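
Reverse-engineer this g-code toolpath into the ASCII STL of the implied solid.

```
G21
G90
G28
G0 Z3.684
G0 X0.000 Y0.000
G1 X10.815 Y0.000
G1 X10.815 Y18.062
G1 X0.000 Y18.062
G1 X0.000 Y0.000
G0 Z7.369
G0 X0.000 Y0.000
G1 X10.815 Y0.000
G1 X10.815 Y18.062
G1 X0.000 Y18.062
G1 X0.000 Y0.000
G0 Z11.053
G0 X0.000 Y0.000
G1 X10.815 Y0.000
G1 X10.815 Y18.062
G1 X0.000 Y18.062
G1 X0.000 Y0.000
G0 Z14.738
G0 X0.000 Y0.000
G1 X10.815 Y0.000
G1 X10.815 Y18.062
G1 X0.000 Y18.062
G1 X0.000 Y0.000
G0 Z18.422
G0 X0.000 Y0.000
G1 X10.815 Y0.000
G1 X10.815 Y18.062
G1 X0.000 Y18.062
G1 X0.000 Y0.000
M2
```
solid part
  facet normal 0.0000 0.0000 -1.0000
    outer loop
      vertex 10.815 18.062 0.000
      vertex 10.815 0.000 0.000
      vertex 0.000 0.000 0.000
    endloop
  endfacet
  facet normal 0.0000 0.0000 -1.0000
    outer loop
      vertex 0.000 18.062 0.000
      vertex 10.815 18.062 0.000
      vertex 0.000 0.000 0.000
    endloop
  endfacet
  facet normal 0.0000 0.0000 1.0000
    outer loop
      vertex 0.000 0.000 18.422
      vertex 10.815 0.000 18.422
      vertex 10.815 18.062 18.422
    endloop
  endfacet
  facet normal 0.0000 0.0000 1.0000
    outer loop
      vertex 0.000 0.000 18.422
      vertex 10.815 18.062 18.422
      vertex 0.000 18.062 18.422
    endloop
  endfacet
  facet normal 0.0000 -1.0000 0.0000
    outer loop
      vertex 0.000 0.000 0.000
      vertex 10.815 0.000 0.000
      vertex 10.815 0.000 18.422
    endloop
  endfacet
  facet normal 0.0000 -1.0000 0.0000
    outer loop
      vertex 0.000 0.000 0.000
      vertex 10.815 0.000 18.422
      vertex 0.000 0.000 18.422
    endloop
  endfacet
  facet normal 0.0000 1.0000 0.0000
    outer loop
      vertex 10.815 18.062 18.422
      vertex 10.815 18.062 0.000
      vertex 0.000 18.062 0.000
    endloop
  endfacet
  facet normal 0.0000 1.0000 0.0000
    outer loop
      vertex 0.000 18.062 18.422
      vertex 10.815 18.062 18.422
      vertex 0.000 18.062 0.000
    endloop
  endfacet
  facet normal -1.0000 0.0000 0.0000
    outer loop
      vertex 0.000 18.062 18.422
      vertex 0.000 18.062 0.000
      vertex 0.000 0.000 0.000
    endloop
  endfacet
  facet normal -1.0000 0.0000 0.0000
    outer loop
      vertex 0.000 0.000 18.422
      vertex 0.000 18.062 18.422
      vertex 0.000 0.000 0.000
    endloop
  endfacet
  facet normal 1.0000 0.0000 0.0000
    outer loop
      vertex 10.815 0.000 0.000
      vertex 10.815 18.062 0.000
      vertex 10.815 18.062 18.422
    endloop
  endfacet
  facet normal 1.0000 0.0000 0.0000
    outer loop
      vertex 10.815 0.000 0.000
      vertex 10.815 18.062 18.422
      vertex 10.815 0.000 18.422
    endloop
  endfacet
endsolid part

The G0 Z moves step by Δz≈3.684 mm. Every layer's G1 loop is the same polygon, so the solid is a straight extrusion of it from z=0 to z≈18.4. Closing with flat bottom and top caps and triangulating gives 12 facets — a rectangular box, roughly 10.8 × 18.1 mm footprint and 18.4 mm tall.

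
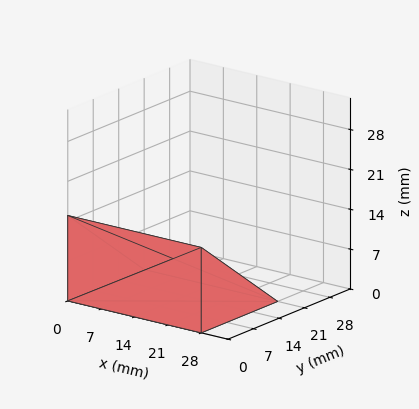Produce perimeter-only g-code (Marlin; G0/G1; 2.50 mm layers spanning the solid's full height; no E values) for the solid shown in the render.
Reading the render: the shape is a wedge (ramp): 28 × 21 mm base, rising to 15 mm along the y=0 edge and sloping linearly to z=0 at y=21 (dimensions read to the nearest mm from the axis ticks). For the g-code, the solid's height is divided into equal slices at the stated Δz and each level perimeter traced with G1 moves after a G0 lift.

; perimeter-only toolpath
G21 ; units = mm
G90 ; absolute positioning
G28 ; home
; layer 1
G0 Z2.50
G0 X0.00 Y0.00
G1 X28.00 Y0.00
G1 X28.00 Y17.50
G1 X0.00 Y17.50
G1 X0.00 Y0.00
; layer 2
G0 Z5.00
G0 X0.00 Y0.00
G1 X28.00 Y0.00
G1 X28.00 Y14.00
G1 X0.00 Y14.00
G1 X0.00 Y0.00
; layer 3
G0 Z7.50
G0 X0.00 Y0.00
G1 X28.00 Y0.00
G1 X28.00 Y10.50
G1 X0.00 Y10.50
G1 X0.00 Y0.00
; layer 4
G0 Z10.00
G0 X0.00 Y0.00
G1 X28.00 Y0.00
G1 X28.00 Y7.00
G1 X0.00 Y7.00
G1 X0.00 Y0.00
; layer 5
G0 Z12.50
G0 X0.00 Y0.00
G1 X28.00 Y0.00
G1 X28.00 Y3.50
G1 X0.00 Y3.50
G1 X0.00 Y0.00
M2 ; end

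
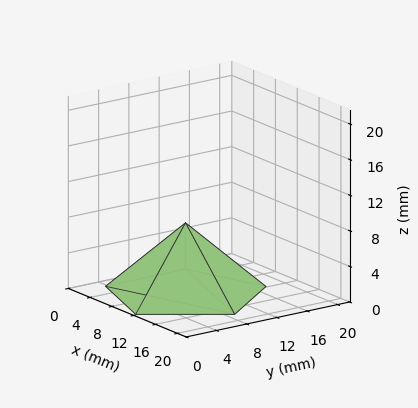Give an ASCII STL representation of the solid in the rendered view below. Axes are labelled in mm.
Reading the render: the shape is a regular 5-sided pyramid, base circumscribed radius ≈ 9 mm, apex at z ≈ 8 mm (dimensions read to the nearest mm from the axis ticks). For the STL, each face is triangulated and given an outward normal.

solid part
  facet normal 0.0000 0.0000 -1.0000
    outer loop
      vertex 1.7 14.3 0.0
      vertex 11.8 17.6 0.0
      vertex 18.0 9.0 0.0
    endloop
  endfacet
  facet normal 0.0000 0.0000 -1.0000
    outer loop
      vertex 1.7 3.7 0.0
      vertex 1.7 14.3 0.0
      vertex 18.0 9.0 0.0
    endloop
  endfacet
  facet normal 0.0000 0.0000 -1.0000
    outer loop
      vertex 11.8 0.4 0.0
      vertex 1.7 3.7 0.0
      vertex 18.0 9.0 0.0
    endloop
  endfacet
  facet normal 0.5992 0.4320 0.6741
    outer loop
      vertex 18.0 9.0 0.0
      vertex 11.8 17.6 0.0
      vertex 9.0 9.0 8.0
    endloop
  endfacet
  facet normal -0.2293 0.7019 0.6743
    outer loop
      vertex 11.8 17.6 0.0
      vertex 1.7 14.3 0.0
      vertex 9.0 9.0 8.0
    endloop
  endfacet
  facet normal -0.7387 0.0000 0.6741
    outer loop
      vertex 1.7 14.3 0.0
      vertex 1.7 3.7 0.0
      vertex 9.0 9.0 8.0
    endloop
  endfacet
  facet normal -0.2293 -0.7019 0.6743
    outer loop
      vertex 1.7 3.7 0.0
      vertex 11.8 0.4 0.0
      vertex 9.0 9.0 8.0
    endloop
  endfacet
  facet normal 0.5992 -0.4320 0.6741
    outer loop
      vertex 11.8 0.4 0.0
      vertex 18.0 9.0 0.0
      vertex 9.0 9.0 8.0
    endloop
  endfacet
endsolid part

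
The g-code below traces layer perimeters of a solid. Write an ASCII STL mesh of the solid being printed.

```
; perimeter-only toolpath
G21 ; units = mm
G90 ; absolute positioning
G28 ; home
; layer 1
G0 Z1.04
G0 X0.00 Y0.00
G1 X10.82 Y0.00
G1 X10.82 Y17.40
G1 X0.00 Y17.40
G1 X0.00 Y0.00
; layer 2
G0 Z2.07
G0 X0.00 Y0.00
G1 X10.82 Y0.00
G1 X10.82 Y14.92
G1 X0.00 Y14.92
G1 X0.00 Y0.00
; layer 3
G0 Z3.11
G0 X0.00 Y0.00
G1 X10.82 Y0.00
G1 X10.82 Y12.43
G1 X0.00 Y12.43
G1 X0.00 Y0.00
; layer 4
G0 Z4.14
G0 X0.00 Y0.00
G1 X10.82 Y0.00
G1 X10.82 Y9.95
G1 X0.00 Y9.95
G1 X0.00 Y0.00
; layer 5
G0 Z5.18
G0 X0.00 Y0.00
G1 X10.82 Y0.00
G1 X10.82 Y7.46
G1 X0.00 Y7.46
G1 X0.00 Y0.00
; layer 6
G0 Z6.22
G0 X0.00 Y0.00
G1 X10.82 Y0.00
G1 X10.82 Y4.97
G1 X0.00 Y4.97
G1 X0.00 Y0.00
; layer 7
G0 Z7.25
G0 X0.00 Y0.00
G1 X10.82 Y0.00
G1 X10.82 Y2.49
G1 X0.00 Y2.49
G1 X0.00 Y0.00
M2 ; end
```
solid part
  facet normal 0.0000 0.0000 -1.0000
    outer loop
      vertex 10.82 19.89 0.00
      vertex 10.82 0.00 0.00
      vertex 0.00 0.00 0.00
    endloop
  endfacet
  facet normal 0.0000 0.0000 -1.0000
    outer loop
      vertex 0.00 19.89 0.00
      vertex 10.82 19.89 0.00
      vertex 0.00 0.00 0.00
    endloop
  endfacet
  facet normal 0.0000 -1.0000 0.0000
    outer loop
      vertex 0.00 0.00 0.00
      vertex 10.82 0.00 0.00
      vertex 10.82 0.00 8.29
    endloop
  endfacet
  facet normal 0.0000 -1.0000 0.0000
    outer loop
      vertex 0.00 0.00 0.00
      vertex 10.82 0.00 8.29
      vertex 0.00 0.00 8.29
    endloop
  endfacet
  facet normal 0.0000 0.3847 0.9230
    outer loop
      vertex 0.00 0.00 8.29
      vertex 10.82 0.00 8.29
      vertex 10.82 19.89 0.00
    endloop
  endfacet
  facet normal 0.0000 0.3847 0.9230
    outer loop
      vertex 0.00 0.00 8.29
      vertex 10.82 19.89 0.00
      vertex 0.00 19.89 0.00
    endloop
  endfacet
  facet normal -1.0000 0.0000 0.0000
    outer loop
      vertex 0.00 0.00 8.29
      vertex 0.00 19.89 0.00
      vertex 0.00 0.00 0.00
    endloop
  endfacet
  facet normal 1.0000 0.0000 0.0000
    outer loop
      vertex 10.82 0.00 0.00
      vertex 10.82 19.89 0.00
      vertex 10.82 0.00 8.29
    endloop
  endfacet
endsolid part

The G0 Z moves step by Δz≈1.04 mm. The G1 loops shrink linearly with z, so the solid tapers from its base footprint up to z≈8.29. Closing with a flat bottom cap and the tapered top and triangulating gives 8 facets — a wedge (ramp): 10.8 × 19.9 mm base, rising to 8.29 mm along the y=0 edge and sloping linearly to z=0 at y=19.9.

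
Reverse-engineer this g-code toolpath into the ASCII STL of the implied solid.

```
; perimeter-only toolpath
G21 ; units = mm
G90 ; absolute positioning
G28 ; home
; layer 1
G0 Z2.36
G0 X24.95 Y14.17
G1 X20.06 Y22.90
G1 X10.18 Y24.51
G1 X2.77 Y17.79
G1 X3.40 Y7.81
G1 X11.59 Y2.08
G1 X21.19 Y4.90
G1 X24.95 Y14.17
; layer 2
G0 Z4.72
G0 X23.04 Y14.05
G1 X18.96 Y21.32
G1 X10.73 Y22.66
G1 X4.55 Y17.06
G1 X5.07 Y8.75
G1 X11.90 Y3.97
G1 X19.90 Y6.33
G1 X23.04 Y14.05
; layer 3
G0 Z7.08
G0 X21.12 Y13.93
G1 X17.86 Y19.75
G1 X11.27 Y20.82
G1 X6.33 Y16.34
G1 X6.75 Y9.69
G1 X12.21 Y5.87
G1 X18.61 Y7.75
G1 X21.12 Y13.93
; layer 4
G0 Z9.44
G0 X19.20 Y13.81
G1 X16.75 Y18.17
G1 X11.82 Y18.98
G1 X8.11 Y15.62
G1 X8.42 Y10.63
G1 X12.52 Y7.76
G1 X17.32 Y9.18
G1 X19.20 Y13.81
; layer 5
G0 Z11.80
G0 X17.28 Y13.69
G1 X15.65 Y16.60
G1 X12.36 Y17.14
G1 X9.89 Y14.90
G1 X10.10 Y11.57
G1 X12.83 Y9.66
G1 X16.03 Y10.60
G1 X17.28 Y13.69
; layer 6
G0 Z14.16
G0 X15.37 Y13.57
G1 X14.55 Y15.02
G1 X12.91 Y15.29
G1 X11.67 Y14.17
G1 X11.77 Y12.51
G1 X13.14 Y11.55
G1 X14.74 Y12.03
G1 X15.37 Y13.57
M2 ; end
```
solid part
  facet normal 0.0000 0.0000 -1.0000
    outer loop
      vertex 9.64 26.35 0.00
      vertex 21.16 24.47 0.00
      vertex 26.87 14.29 0.00
    endloop
  endfacet
  facet normal 0.0000 0.0000 -1.0000
    outer loop
      vertex 0.99 18.51 0.00
      vertex 9.64 26.35 0.00
      vertex 26.87 14.29 0.00
    endloop
  endfacet
  facet normal 0.0000 0.0000 -1.0000
    outer loop
      vertex 1.72 6.87 0.00
      vertex 0.99 18.51 0.00
      vertex 26.87 14.29 0.00
    endloop
  endfacet
  facet normal 0.0000 0.0000 -1.0000
    outer loop
      vertex 11.28 0.18 0.00
      vertex 1.72 6.87 0.00
      vertex 26.87 14.29 0.00
    endloop
  endfacet
  facet normal 0.0000 0.0000 -1.0000
    outer loop
      vertex 22.48 3.48 0.00
      vertex 11.28 0.18 0.00
      vertex 26.87 14.29 0.00
    endloop
  endfacet
  facet normal 0.7033 0.3945 0.5914
    outer loop
      vertex 26.87 14.29 0.00
      vertex 21.16 24.47 0.00
      vertex 13.45 13.45 16.52
    endloop
  endfacet
  facet normal 0.1299 0.7958 0.5915
    outer loop
      vertex 21.16 24.47 0.00
      vertex 9.64 26.35 0.00
      vertex 13.45 13.45 16.52
    endloop
  endfacet
  facet normal -0.5415 0.5975 0.5914
    outer loop
      vertex 9.64 26.35 0.00
      vertex 0.99 18.51 0.00
      vertex 13.45 13.45 16.52
    endloop
  endfacet
  facet normal -0.8047 -0.0505 0.5915
    outer loop
      vertex 0.99 18.51 0.00
      vertex 1.72 6.87 0.00
      vertex 13.45 13.45 16.52
    endloop
  endfacet
  facet normal -0.4623 -0.6607 0.5914
    outer loop
      vertex 1.72 6.87 0.00
      vertex 11.28 0.18 0.00
      vertex 13.45 13.45 16.52
    endloop
  endfacet
  facet normal 0.2279 -0.7735 0.5914
    outer loop
      vertex 11.28 0.18 0.00
      vertex 22.48 3.48 0.00
      vertex 13.45 13.45 16.52
    endloop
  endfacet
  facet normal 0.7471 -0.3034 0.5915
    outer loop
      vertex 22.48 3.48 0.00
      vertex 26.87 14.29 0.00
      vertex 13.45 13.45 16.52
    endloop
  endfacet
endsolid part

The G0 Z moves step by Δz≈2.36 mm. The G1 loops shrink linearly with z, so the solid tapers from its base footprint up to z≈16.5. Closing with a flat bottom cap and the tapered top and triangulating gives 12 facets — a regular 7-sided pyramid, base circumscribed radius ≈ 13.4 mm, apex at z ≈ 16.5 mm.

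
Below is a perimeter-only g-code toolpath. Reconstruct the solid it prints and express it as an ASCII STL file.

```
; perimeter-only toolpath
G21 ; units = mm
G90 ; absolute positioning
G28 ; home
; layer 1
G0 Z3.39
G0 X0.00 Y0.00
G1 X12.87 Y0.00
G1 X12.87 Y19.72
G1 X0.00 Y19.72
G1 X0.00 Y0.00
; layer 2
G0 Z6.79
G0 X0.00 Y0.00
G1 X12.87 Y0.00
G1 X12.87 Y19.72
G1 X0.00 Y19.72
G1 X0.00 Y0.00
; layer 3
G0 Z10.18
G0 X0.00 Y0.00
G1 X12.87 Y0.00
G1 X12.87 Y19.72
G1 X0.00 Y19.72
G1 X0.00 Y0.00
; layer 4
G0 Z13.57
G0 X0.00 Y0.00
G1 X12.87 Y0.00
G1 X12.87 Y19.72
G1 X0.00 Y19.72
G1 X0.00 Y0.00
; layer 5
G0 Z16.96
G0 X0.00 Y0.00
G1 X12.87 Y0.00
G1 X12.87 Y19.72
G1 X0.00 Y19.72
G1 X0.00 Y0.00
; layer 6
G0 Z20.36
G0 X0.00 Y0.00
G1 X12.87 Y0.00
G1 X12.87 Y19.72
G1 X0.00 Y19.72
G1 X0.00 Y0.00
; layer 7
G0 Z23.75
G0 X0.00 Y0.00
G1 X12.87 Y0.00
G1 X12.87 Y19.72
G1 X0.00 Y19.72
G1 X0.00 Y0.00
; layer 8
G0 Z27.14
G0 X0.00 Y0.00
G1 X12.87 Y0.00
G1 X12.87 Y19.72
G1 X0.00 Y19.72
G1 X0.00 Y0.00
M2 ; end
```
solid part
  facet normal 0.0000 0.0000 -1.0000
    outer loop
      vertex 12.87 19.72 0.00
      vertex 12.87 0.00 0.00
      vertex 0.00 0.00 0.00
    endloop
  endfacet
  facet normal 0.0000 0.0000 -1.0000
    outer loop
      vertex 0.00 19.72 0.00
      vertex 12.87 19.72 0.00
      vertex 0.00 0.00 0.00
    endloop
  endfacet
  facet normal 0.0000 0.0000 1.0000
    outer loop
      vertex 0.00 0.00 27.14
      vertex 12.87 0.00 27.14
      vertex 12.87 19.72 27.14
    endloop
  endfacet
  facet normal 0.0000 0.0000 1.0000
    outer loop
      vertex 0.00 0.00 27.14
      vertex 12.87 19.72 27.14
      vertex 0.00 19.72 27.14
    endloop
  endfacet
  facet normal 0.0000 -1.0000 0.0000
    outer loop
      vertex 0.00 0.00 0.00
      vertex 12.87 0.00 0.00
      vertex 12.87 0.00 27.14
    endloop
  endfacet
  facet normal 0.0000 -1.0000 0.0000
    outer loop
      vertex 0.00 0.00 0.00
      vertex 12.87 0.00 27.14
      vertex 0.00 0.00 27.14
    endloop
  endfacet
  facet normal 0.0000 1.0000 0.0000
    outer loop
      vertex 12.87 19.72 27.14
      vertex 12.87 19.72 0.00
      vertex 0.00 19.72 0.00
    endloop
  endfacet
  facet normal 0.0000 1.0000 0.0000
    outer loop
      vertex 0.00 19.72 27.14
      vertex 12.87 19.72 27.14
      vertex 0.00 19.72 0.00
    endloop
  endfacet
  facet normal -1.0000 0.0000 0.0000
    outer loop
      vertex 0.00 19.72 27.14
      vertex 0.00 19.72 0.00
      vertex 0.00 0.00 0.00
    endloop
  endfacet
  facet normal -1.0000 0.0000 0.0000
    outer loop
      vertex 0.00 0.00 27.14
      vertex 0.00 19.72 27.14
      vertex 0.00 0.00 0.00
    endloop
  endfacet
  facet normal 1.0000 0.0000 0.0000
    outer loop
      vertex 12.87 0.00 0.00
      vertex 12.87 19.72 0.00
      vertex 12.87 19.72 27.14
    endloop
  endfacet
  facet normal 1.0000 0.0000 0.0000
    outer loop
      vertex 12.87 0.00 0.00
      vertex 12.87 19.72 27.14
      vertex 12.87 0.00 27.14
    endloop
  endfacet
endsolid part

The G0 Z moves step by Δz≈3.39 mm. Every layer's G1 loop is the same polygon, so the solid is a straight extrusion of it from z=0 to z≈27.1. Closing with flat bottom and top caps and triangulating gives 12 facets — a rectangular box, roughly 12.9 × 19.7 mm footprint and 27.1 mm tall.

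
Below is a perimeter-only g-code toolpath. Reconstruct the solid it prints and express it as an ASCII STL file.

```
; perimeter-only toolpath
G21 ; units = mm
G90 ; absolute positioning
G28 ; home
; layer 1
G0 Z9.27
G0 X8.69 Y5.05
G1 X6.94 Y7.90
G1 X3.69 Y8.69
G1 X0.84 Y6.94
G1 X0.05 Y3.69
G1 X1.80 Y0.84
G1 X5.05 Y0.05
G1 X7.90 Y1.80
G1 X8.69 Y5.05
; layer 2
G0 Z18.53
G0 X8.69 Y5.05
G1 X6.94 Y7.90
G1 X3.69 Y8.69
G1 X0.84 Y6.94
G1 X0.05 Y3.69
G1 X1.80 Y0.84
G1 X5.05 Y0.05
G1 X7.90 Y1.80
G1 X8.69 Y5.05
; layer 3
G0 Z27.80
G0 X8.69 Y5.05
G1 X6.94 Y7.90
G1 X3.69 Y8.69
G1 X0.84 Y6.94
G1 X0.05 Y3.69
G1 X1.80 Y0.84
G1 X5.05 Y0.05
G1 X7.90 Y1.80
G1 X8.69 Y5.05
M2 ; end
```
solid part
  facet normal 0.0000 0.0000 -1.0000
    outer loop
      vertex 3.69 8.69 0.00
      vertex 6.94 7.90 0.00
      vertex 8.69 5.05 0.00
    endloop
  endfacet
  facet normal 0.0000 0.0000 -1.0000
    outer loop
      vertex 0.84 6.94 0.00
      vertex 3.69 8.69 0.00
      vertex 8.69 5.05 0.00
    endloop
  endfacet
  facet normal 0.0000 0.0000 -1.0000
    outer loop
      vertex 0.05 3.69 0.00
      vertex 0.84 6.94 0.00
      vertex 8.69 5.05 0.00
    endloop
  endfacet
  facet normal 0.0000 0.0000 -1.0000
    outer loop
      vertex 1.80 0.84 0.00
      vertex 0.05 3.69 0.00
      vertex 8.69 5.05 0.00
    endloop
  endfacet
  facet normal 0.0000 0.0000 -1.0000
    outer loop
      vertex 5.05 0.05 0.00
      vertex 1.80 0.84 0.00
      vertex 8.69 5.05 0.00
    endloop
  endfacet
  facet normal 0.0000 0.0000 -1.0000
    outer loop
      vertex 7.90 1.80 0.00
      vertex 5.05 0.05 0.00
      vertex 8.69 5.05 0.00
    endloop
  endfacet
  facet normal 0.0000 0.0000 1.0000
    outer loop
      vertex 8.69 5.05 27.80
      vertex 6.94 7.90 27.80
      vertex 3.69 8.69 27.80
    endloop
  endfacet
  facet normal 0.0000 0.0000 1.0000
    outer loop
      vertex 8.69 5.05 27.80
      vertex 3.69 8.69 27.80
      vertex 0.84 6.94 27.80
    endloop
  endfacet
  facet normal 0.0000 0.0000 1.0000
    outer loop
      vertex 8.69 5.05 27.80
      vertex 0.84 6.94 27.80
      vertex 0.05 3.69 27.80
    endloop
  endfacet
  facet normal 0.0000 0.0000 1.0000
    outer loop
      vertex 8.69 5.05 27.80
      vertex 0.05 3.69 27.80
      vertex 1.80 0.84 27.80
    endloop
  endfacet
  facet normal 0.0000 0.0000 1.0000
    outer loop
      vertex 8.69 5.05 27.80
      vertex 1.80 0.84 27.80
      vertex 5.05 0.05 27.80
    endloop
  endfacet
  facet normal 0.0000 0.0000 1.0000
    outer loop
      vertex 8.69 5.05 27.80
      vertex 5.05 0.05 27.80
      vertex 7.90 1.80 27.80
    endloop
  endfacet
  facet normal 0.8522 0.5233 0.0000
    outer loop
      vertex 8.69 5.05 0.00
      vertex 6.94 7.90 0.00
      vertex 6.94 7.90 27.80
    endloop
  endfacet
  facet normal 0.8522 0.5233 0.0000
    outer loop
      vertex 8.69 5.05 0.00
      vertex 6.94 7.90 27.80
      vertex 8.69 5.05 27.80
    endloop
  endfacet
  facet normal 0.2362 0.9717 0.0000
    outer loop
      vertex 6.94 7.90 0.00
      vertex 3.69 8.69 0.00
      vertex 3.69 8.69 27.80
    endloop
  endfacet
  facet normal 0.2362 0.9717 0.0000
    outer loop
      vertex 6.94 7.90 0.00
      vertex 3.69 8.69 27.80
      vertex 6.94 7.90 27.80
    endloop
  endfacet
  facet normal -0.5233 0.8522 0.0000
    outer loop
      vertex 3.69 8.69 0.00
      vertex 0.84 6.94 0.00
      vertex 0.84 6.94 27.80
    endloop
  endfacet
  facet normal -0.5233 0.8522 0.0000
    outer loop
      vertex 3.69 8.69 0.00
      vertex 0.84 6.94 27.80
      vertex 3.69 8.69 27.80
    endloop
  endfacet
  facet normal -0.9717 0.2362 0.0000
    outer loop
      vertex 0.84 6.94 0.00
      vertex 0.05 3.69 0.00
      vertex 0.05 3.69 27.80
    endloop
  endfacet
  facet normal -0.9717 0.2362 0.0000
    outer loop
      vertex 0.84 6.94 0.00
      vertex 0.05 3.69 27.80
      vertex 0.84 6.94 27.80
    endloop
  endfacet
  facet normal -0.8522 -0.5233 0.0000
    outer loop
      vertex 0.05 3.69 0.00
      vertex 1.80 0.84 0.00
      vertex 1.80 0.84 27.80
    endloop
  endfacet
  facet normal -0.8522 -0.5233 0.0000
    outer loop
      vertex 0.05 3.69 0.00
      vertex 1.80 0.84 27.80
      vertex 0.05 3.69 27.80
    endloop
  endfacet
  facet normal -0.2362 -0.9717 0.0000
    outer loop
      vertex 1.80 0.84 0.00
      vertex 5.05 0.05 0.00
      vertex 5.05 0.05 27.80
    endloop
  endfacet
  facet normal -0.2362 -0.9717 0.0000
    outer loop
      vertex 1.80 0.84 0.00
      vertex 5.05 0.05 27.80
      vertex 1.80 0.84 27.80
    endloop
  endfacet
  facet normal 0.5233 -0.8522 0.0000
    outer loop
      vertex 5.05 0.05 0.00
      vertex 7.90 1.80 0.00
      vertex 7.90 1.80 27.80
    endloop
  endfacet
  facet normal 0.5233 -0.8522 0.0000
    outer loop
      vertex 5.05 0.05 0.00
      vertex 7.90 1.80 27.80
      vertex 5.05 0.05 27.80
    endloop
  endfacet
  facet normal 0.9717 -0.2362 0.0000
    outer loop
      vertex 7.90 1.80 0.00
      vertex 8.69 5.05 0.00
      vertex 8.69 5.05 27.80
    endloop
  endfacet
  facet normal 0.9717 -0.2362 0.0000
    outer loop
      vertex 7.90 1.80 0.00
      vertex 8.69 5.05 27.80
      vertex 7.90 1.80 27.80
    endloop
  endfacet
endsolid part

The G0 Z moves step by Δz≈9.27 mm. Every layer's G1 loop is the same polygon, so the solid is a straight extrusion of it from z=0 to z≈27.8. Closing with flat bottom and top caps and triangulating gives 28 facets — a regular 8-sided prism (a cylinder approximated with 8 flat sides), circumscribed radius ≈ 4.37 mm, height ≈ 27.8 mm.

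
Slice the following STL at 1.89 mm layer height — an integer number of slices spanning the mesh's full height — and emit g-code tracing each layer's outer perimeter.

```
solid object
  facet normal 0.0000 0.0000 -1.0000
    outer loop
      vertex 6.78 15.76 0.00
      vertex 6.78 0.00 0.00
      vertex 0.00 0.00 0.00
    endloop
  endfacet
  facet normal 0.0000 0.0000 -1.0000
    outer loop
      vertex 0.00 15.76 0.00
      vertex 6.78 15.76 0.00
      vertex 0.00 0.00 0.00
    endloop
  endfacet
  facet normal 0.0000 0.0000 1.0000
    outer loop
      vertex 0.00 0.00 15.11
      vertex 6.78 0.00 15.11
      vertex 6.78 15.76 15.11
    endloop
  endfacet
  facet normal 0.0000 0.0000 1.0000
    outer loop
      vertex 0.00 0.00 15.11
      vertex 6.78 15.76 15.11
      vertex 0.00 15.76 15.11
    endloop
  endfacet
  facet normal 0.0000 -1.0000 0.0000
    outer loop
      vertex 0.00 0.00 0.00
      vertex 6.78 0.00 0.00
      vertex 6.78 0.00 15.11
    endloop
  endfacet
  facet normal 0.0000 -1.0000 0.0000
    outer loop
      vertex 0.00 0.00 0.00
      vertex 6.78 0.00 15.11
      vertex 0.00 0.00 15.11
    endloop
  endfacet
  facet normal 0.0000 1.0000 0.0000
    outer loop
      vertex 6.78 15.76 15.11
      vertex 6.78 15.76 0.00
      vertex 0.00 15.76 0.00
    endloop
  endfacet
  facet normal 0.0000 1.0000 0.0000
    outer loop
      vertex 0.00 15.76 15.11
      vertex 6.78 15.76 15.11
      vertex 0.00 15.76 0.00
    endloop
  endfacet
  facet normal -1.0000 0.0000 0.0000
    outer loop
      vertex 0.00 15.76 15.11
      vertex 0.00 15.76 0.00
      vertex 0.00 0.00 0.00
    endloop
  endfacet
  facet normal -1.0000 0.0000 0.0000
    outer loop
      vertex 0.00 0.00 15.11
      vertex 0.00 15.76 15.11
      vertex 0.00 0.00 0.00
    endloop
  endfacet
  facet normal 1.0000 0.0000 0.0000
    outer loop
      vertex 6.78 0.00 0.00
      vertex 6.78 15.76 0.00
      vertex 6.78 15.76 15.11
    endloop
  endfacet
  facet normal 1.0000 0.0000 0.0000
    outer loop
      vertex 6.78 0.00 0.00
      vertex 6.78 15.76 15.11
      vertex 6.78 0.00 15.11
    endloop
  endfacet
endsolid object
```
; perimeter-only toolpath
G21 ; units = mm
G90 ; absolute positioning
G28 ; home
; layer 1
G0 Z1.89
G0 X0.00 Y0.00
G1 X6.78 Y0.00
G1 X6.78 Y15.76
G1 X0.00 Y15.76
G1 X0.00 Y0.00
; layer 2
G0 Z3.78
G0 X0.00 Y0.00
G1 X6.78 Y0.00
G1 X6.78 Y15.76
G1 X0.00 Y15.76
G1 X0.00 Y0.00
; layer 3
G0 Z5.67
G0 X0.00 Y0.00
G1 X6.78 Y0.00
G1 X6.78 Y15.76
G1 X0.00 Y15.76
G1 X0.00 Y0.00
; layer 4
G0 Z7.55
G0 X0.00 Y0.00
G1 X6.78 Y0.00
G1 X6.78 Y15.76
G1 X0.00 Y15.76
G1 X0.00 Y0.00
; layer 5
G0 Z9.44
G0 X0.00 Y0.00
G1 X6.78 Y0.00
G1 X6.78 Y15.76
G1 X0.00 Y15.76
G1 X0.00 Y0.00
; layer 6
G0 Z11.33
G0 X0.00 Y0.00
G1 X6.78 Y0.00
G1 X6.78 Y15.76
G1 X0.00 Y15.76
G1 X0.00 Y0.00
; layer 7
G0 Z13.22
G0 X0.00 Y0.00
G1 X6.78 Y0.00
G1 X6.78 Y15.76
G1 X0.00 Y15.76
G1 X0.00 Y0.00
; layer 8
G0 Z15.11
G0 X0.00 Y0.00
G1 X6.78 Y0.00
G1 X6.78 Y15.76
G1 X0.00 Y15.76
G1 X0.00 Y0.00
M2 ; end

The solid is a rectangular box, roughly 6.78 × 15.8 mm footprint and 15.1 mm tall. Slicing at Δz = 1.89 mm — 8 equal slices spanning the solid's height, so layer i sits at z = i·h/8 — gives 8 non-empty perimeters. Each is a 4-segment closed polygon; G0 lifts to the layer z and rapids to the start vertex, then G1 traces the edges.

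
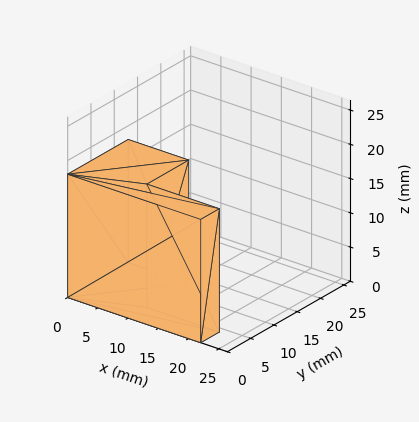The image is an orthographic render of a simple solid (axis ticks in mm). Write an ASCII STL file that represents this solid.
Reading the render: the shape is an L-shaped prism: outer 22 × 13 mm, arm thicknesses ≈ 4 mm (horizontal) and 10 mm (vertical), extruded 18 mm in z (dimensions read to the nearest mm from the axis ticks). For the STL, each face is triangulated and given an outward normal.

solid part
  facet normal 0.0000 0.0000 -1.0000
    outer loop
      vertex 22.00 4.00 0.00
      vertex 22.00 0.00 0.00
      vertex 0.00 0.00 0.00
    endloop
  endfacet
  facet normal 0.0000 0.0000 -1.0000
    outer loop
      vertex 10.00 4.00 0.00
      vertex 22.00 4.00 0.00
      vertex 0.00 0.00 0.00
    endloop
  endfacet
  facet normal 0.0000 0.0000 -1.0000
    outer loop
      vertex 10.00 13.00 0.00
      vertex 10.00 4.00 0.00
      vertex 0.00 0.00 0.00
    endloop
  endfacet
  facet normal 0.0000 0.0000 -1.0000
    outer loop
      vertex 0.00 13.00 0.00
      vertex 10.00 13.00 0.00
      vertex 0.00 0.00 0.00
    endloop
  endfacet
  facet normal 0.0000 0.0000 1.0000
    outer loop
      vertex 0.00 0.00 18.00
      vertex 22.00 0.00 18.00
      vertex 22.00 4.00 18.00
    endloop
  endfacet
  facet normal 0.0000 0.0000 1.0000
    outer loop
      vertex 0.00 0.00 18.00
      vertex 22.00 4.00 18.00
      vertex 10.00 4.00 18.00
    endloop
  endfacet
  facet normal 0.0000 0.0000 1.0000
    outer loop
      vertex 0.00 0.00 18.00
      vertex 10.00 4.00 18.00
      vertex 10.00 13.00 18.00
    endloop
  endfacet
  facet normal 0.0000 0.0000 1.0000
    outer loop
      vertex 0.00 0.00 18.00
      vertex 10.00 13.00 18.00
      vertex 0.00 13.00 18.00
    endloop
  endfacet
  facet normal 0.0000 -1.0000 0.0000
    outer loop
      vertex 0.00 0.00 0.00
      vertex 22.00 0.00 0.00
      vertex 22.00 0.00 18.00
    endloop
  endfacet
  facet normal 0.0000 -1.0000 0.0000
    outer loop
      vertex 0.00 0.00 0.00
      vertex 22.00 0.00 18.00
      vertex 0.00 0.00 18.00
    endloop
  endfacet
  facet normal 1.0000 0.0000 0.0000
    outer loop
      vertex 22.00 0.00 0.00
      vertex 22.00 4.00 0.00
      vertex 22.00 4.00 18.00
    endloop
  endfacet
  facet normal 1.0000 0.0000 0.0000
    outer loop
      vertex 22.00 0.00 0.00
      vertex 22.00 4.00 18.00
      vertex 22.00 0.00 18.00
    endloop
  endfacet
  facet normal 0.0000 1.0000 0.0000
    outer loop
      vertex 22.00 4.00 0.00
      vertex 10.00 4.00 0.00
      vertex 10.00 4.00 18.00
    endloop
  endfacet
  facet normal 0.0000 1.0000 0.0000
    outer loop
      vertex 22.00 4.00 0.00
      vertex 10.00 4.00 18.00
      vertex 22.00 4.00 18.00
    endloop
  endfacet
  facet normal 1.0000 0.0000 0.0000
    outer loop
      vertex 10.00 4.00 0.00
      vertex 10.00 13.00 0.00
      vertex 10.00 13.00 18.00
    endloop
  endfacet
  facet normal 1.0000 0.0000 0.0000
    outer loop
      vertex 10.00 4.00 0.00
      vertex 10.00 13.00 18.00
      vertex 10.00 4.00 18.00
    endloop
  endfacet
  facet normal 0.0000 1.0000 0.0000
    outer loop
      vertex 10.00 13.00 0.00
      vertex 0.00 13.00 0.00
      vertex 0.00 13.00 18.00
    endloop
  endfacet
  facet normal 0.0000 1.0000 0.0000
    outer loop
      vertex 10.00 13.00 0.00
      vertex 0.00 13.00 18.00
      vertex 10.00 13.00 18.00
    endloop
  endfacet
  facet normal -1.0000 0.0000 0.0000
    outer loop
      vertex 0.00 13.00 0.00
      vertex 0.00 0.00 0.00
      vertex 0.00 0.00 18.00
    endloop
  endfacet
  facet normal -1.0000 0.0000 0.0000
    outer loop
      vertex 0.00 13.00 0.00
      vertex 0.00 0.00 18.00
      vertex 0.00 13.00 18.00
    endloop
  endfacet
endsolid part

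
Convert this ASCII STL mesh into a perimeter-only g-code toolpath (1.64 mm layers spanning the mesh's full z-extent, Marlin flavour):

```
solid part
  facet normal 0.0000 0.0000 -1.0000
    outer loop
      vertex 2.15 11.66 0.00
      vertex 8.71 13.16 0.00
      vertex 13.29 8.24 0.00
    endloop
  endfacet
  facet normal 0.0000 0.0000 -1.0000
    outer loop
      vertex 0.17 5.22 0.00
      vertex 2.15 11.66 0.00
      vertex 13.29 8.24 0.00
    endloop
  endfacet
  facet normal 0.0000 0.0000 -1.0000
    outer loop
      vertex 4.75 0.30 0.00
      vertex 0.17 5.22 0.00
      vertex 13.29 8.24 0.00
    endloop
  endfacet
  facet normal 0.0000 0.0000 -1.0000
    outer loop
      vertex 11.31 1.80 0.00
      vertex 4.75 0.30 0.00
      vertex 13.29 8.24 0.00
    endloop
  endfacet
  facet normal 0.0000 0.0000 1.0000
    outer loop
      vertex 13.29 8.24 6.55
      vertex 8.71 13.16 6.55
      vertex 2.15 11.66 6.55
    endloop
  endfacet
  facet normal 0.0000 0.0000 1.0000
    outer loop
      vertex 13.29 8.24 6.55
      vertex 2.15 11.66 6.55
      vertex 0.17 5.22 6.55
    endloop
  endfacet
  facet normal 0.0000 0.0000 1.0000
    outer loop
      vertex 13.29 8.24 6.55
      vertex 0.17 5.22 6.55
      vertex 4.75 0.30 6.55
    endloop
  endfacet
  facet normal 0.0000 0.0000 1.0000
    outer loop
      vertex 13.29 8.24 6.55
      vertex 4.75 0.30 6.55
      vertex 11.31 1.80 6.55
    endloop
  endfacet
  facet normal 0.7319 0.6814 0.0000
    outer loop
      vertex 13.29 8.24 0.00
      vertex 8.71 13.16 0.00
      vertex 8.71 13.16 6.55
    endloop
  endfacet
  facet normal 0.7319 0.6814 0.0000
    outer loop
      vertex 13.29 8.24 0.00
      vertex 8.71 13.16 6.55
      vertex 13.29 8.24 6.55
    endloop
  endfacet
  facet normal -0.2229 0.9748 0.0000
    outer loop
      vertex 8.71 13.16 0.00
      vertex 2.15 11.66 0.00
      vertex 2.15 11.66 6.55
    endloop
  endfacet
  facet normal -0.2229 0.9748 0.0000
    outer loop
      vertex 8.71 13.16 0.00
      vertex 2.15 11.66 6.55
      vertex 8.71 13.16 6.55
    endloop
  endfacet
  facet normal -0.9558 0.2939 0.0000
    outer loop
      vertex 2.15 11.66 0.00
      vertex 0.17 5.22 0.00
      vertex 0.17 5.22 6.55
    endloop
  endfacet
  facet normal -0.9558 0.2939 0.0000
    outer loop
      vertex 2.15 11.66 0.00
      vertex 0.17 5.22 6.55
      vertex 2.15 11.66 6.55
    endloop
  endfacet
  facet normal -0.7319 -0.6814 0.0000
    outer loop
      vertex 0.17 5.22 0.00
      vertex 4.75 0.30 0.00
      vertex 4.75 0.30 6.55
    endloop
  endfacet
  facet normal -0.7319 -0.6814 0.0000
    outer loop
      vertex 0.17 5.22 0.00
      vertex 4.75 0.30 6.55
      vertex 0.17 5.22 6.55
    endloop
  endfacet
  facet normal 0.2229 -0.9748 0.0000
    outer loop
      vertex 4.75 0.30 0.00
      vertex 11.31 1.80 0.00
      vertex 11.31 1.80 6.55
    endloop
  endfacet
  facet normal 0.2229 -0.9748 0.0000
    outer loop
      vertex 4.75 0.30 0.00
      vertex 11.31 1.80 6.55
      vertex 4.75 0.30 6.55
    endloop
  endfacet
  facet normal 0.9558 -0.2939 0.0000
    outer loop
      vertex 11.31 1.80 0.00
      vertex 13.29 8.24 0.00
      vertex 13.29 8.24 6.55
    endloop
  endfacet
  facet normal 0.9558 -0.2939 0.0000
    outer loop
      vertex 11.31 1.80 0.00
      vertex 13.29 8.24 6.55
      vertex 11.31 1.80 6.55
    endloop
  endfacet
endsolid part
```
; perimeter-only toolpath
G21 ; units = mm
G90 ; absolute positioning
G28 ; home
; layer 1
G0 Z1.64
G0 X13.29 Y8.24
G1 X8.71 Y13.16
G1 X2.15 Y11.66
G1 X0.17 Y5.22
G1 X4.75 Y0.30
G1 X11.31 Y1.80
G1 X13.29 Y8.24
; layer 2
G0 Z3.27
G0 X13.29 Y8.24
G1 X8.71 Y13.16
G1 X2.15 Y11.66
G1 X0.17 Y5.22
G1 X4.75 Y0.30
G1 X11.31 Y1.80
G1 X13.29 Y8.24
; layer 3
G0 Z4.91
G0 X13.29 Y8.24
G1 X8.71 Y13.16
G1 X2.15 Y11.66
G1 X0.17 Y5.22
G1 X4.75 Y0.30
G1 X11.31 Y1.80
G1 X13.29 Y8.24
; layer 4
G0 Z6.55
G0 X13.29 Y8.24
G1 X8.71 Y13.16
G1 X2.15 Y11.66
G1 X0.17 Y5.22
G1 X4.75 Y0.30
G1 X11.31 Y1.80
G1 X13.29 Y8.24
M2 ; end

The solid is a regular 6-sided prism (a cylinder approximated with 6 flat sides), circumscribed radius ≈ 6.73 mm, height ≈ 6.55 mm. Slicing at Δz = 1.64 mm — 4 equal slices spanning the solid's height, so layer i sits at z = i·h/4 — gives 4 non-empty perimeters. Each is a 6-segment closed polygon; G0 lifts to the layer z and rapids to the start vertex, then G1 traces the edges.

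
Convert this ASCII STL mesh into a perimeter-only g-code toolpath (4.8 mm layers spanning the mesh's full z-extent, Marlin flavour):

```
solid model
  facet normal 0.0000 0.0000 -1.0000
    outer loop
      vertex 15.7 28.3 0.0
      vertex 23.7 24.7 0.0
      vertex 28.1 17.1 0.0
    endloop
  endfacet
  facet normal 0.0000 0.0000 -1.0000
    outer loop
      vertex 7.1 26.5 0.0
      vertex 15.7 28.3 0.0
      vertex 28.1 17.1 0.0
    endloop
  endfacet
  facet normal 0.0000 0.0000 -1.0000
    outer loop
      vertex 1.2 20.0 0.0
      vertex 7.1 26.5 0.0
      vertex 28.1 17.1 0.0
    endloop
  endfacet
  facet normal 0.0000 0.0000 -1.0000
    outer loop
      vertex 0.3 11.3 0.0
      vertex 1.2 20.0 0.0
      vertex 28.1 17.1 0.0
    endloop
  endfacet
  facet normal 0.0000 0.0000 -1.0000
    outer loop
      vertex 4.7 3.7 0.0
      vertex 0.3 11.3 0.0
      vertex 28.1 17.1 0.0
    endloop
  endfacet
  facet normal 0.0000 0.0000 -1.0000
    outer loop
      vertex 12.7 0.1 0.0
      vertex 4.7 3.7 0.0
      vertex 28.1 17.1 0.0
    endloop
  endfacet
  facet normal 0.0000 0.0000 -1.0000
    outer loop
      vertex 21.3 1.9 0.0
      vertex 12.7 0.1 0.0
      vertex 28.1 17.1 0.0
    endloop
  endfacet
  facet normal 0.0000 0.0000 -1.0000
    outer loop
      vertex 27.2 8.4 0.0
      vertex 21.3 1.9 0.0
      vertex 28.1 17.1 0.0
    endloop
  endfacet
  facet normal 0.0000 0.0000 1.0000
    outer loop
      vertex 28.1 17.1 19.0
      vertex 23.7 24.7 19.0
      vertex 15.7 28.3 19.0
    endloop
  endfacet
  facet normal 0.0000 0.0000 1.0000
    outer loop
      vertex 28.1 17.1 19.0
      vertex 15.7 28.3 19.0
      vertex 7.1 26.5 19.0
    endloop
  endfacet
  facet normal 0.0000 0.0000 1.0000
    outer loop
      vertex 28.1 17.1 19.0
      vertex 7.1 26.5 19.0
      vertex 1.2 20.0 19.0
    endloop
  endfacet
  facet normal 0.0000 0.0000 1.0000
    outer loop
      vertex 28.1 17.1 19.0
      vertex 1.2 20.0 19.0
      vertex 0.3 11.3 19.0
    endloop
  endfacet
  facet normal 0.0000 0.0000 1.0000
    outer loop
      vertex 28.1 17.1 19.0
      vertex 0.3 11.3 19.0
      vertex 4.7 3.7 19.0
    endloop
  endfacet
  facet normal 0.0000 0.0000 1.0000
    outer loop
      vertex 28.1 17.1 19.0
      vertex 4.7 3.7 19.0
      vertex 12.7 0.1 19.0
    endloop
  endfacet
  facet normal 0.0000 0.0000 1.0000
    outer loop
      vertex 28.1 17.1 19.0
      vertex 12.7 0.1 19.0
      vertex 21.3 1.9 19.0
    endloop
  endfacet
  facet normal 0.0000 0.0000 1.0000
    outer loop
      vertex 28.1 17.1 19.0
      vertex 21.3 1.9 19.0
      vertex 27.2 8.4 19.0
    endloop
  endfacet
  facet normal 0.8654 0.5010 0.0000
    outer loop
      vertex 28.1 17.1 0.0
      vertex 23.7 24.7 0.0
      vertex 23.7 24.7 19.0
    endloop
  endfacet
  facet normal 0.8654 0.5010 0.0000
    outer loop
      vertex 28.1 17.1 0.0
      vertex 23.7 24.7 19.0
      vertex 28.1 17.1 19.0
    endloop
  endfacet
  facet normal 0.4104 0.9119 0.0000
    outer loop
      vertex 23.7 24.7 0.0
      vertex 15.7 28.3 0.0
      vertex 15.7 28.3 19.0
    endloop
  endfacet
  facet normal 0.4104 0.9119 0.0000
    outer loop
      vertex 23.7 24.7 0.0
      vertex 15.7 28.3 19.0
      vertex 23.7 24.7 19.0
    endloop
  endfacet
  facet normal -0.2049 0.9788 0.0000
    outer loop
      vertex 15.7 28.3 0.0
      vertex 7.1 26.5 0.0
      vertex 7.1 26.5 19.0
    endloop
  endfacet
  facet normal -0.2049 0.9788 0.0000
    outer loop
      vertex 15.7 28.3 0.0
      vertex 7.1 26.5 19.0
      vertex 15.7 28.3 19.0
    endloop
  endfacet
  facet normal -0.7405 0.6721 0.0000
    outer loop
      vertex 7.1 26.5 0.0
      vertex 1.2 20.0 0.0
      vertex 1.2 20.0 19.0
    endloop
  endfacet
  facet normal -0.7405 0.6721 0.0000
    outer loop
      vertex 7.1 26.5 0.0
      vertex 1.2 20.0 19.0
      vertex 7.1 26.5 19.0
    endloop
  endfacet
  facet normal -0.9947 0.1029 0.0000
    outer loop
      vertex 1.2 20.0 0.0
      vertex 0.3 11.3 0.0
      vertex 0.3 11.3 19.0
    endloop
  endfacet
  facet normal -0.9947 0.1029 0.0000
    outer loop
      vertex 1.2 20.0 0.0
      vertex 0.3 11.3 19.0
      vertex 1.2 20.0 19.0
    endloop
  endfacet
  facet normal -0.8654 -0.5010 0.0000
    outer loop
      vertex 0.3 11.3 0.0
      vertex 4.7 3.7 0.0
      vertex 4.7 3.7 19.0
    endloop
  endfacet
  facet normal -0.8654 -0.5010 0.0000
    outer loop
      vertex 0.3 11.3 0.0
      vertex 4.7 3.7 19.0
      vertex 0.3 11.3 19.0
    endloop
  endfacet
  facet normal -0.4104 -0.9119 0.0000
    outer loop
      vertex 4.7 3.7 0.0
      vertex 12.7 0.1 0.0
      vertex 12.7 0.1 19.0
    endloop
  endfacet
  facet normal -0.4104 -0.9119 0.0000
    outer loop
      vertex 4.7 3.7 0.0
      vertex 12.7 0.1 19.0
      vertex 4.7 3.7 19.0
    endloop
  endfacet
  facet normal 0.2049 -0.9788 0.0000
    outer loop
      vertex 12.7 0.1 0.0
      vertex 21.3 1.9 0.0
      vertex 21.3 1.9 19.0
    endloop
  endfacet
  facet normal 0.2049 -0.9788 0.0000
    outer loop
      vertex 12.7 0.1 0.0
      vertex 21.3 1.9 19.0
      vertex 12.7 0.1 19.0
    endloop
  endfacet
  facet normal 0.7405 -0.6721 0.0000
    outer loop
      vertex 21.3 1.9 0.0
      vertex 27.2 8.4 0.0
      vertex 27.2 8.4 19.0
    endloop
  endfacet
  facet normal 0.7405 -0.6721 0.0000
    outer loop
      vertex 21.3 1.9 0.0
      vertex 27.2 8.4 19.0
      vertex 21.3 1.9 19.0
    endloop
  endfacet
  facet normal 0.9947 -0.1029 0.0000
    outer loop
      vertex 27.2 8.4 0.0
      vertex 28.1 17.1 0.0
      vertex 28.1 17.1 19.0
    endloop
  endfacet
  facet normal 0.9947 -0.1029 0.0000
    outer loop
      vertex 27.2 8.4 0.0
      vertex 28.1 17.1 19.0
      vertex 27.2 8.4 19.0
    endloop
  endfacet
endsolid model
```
; perimeter-only toolpath
G21 ; units = mm
G90 ; absolute positioning
G28 ; home
; layer 1
G0 Z4.8
G0 X28.1 Y17.1
G1 X23.7 Y24.7
G1 X15.7 Y28.3
G1 X7.1 Y26.5
G1 X1.2 Y20.0
G1 X0.3 Y11.3
G1 X4.7 Y3.7
G1 X12.7 Y0.1
G1 X21.3 Y1.9
G1 X27.2 Y8.4
G1 X28.1 Y17.1
; layer 2
G0 Z9.5
G0 X28.1 Y17.1
G1 X23.7 Y24.7
G1 X15.7 Y28.3
G1 X7.1 Y26.5
G1 X1.2 Y20.0
G1 X0.3 Y11.3
G1 X4.7 Y3.7
G1 X12.7 Y0.1
G1 X21.3 Y1.9
G1 X27.2 Y8.4
G1 X28.1 Y17.1
; layer 3
G0 Z14.2
G0 X28.1 Y17.1
G1 X23.7 Y24.7
G1 X15.7 Y28.3
G1 X7.1 Y26.5
G1 X1.2 Y20.0
G1 X0.3 Y11.3
G1 X4.7 Y3.7
G1 X12.7 Y0.1
G1 X21.3 Y1.9
G1 X27.2 Y8.4
G1 X28.1 Y17.1
; layer 4
G0 Z19.0
G0 X28.1 Y17.1
G1 X23.7 Y24.7
G1 X15.7 Y28.3
G1 X7.1 Y26.5
G1 X1.2 Y20.0
G1 X0.3 Y11.3
G1 X4.7 Y3.7
G1 X12.7 Y0.1
G1 X21.3 Y1.9
G1 X27.2 Y8.4
G1 X28.1 Y17.1
M2 ; end

The solid is a regular 10-sided prism (a cylinder approximated with 10 flat sides), circumscribed radius ≈ 14.2 mm, height ≈ 19 mm. Slicing at Δz = 4.8 mm — 4 equal slices spanning the solid's height, so layer i sits at z = i·h/4 — gives 4 non-empty perimeters. Each is a 10-segment closed polygon; G0 lifts to the layer z and rapids to the start vertex, then G1 traces the edges.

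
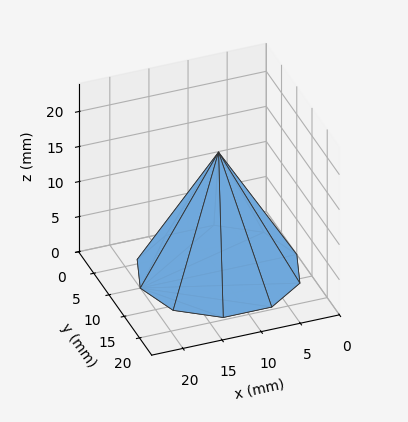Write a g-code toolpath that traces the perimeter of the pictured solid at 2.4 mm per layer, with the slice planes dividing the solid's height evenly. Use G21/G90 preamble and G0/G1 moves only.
Reading the render: the shape is a regular 10-sided pyramid, base circumscribed radius ≈ 10 mm, apex at z ≈ 17 mm (dimensions read to the nearest mm from the axis ticks). For the g-code, the solid's height is divided into equal slices at the stated Δz and each level perimeter traced with G1 moves after a G0 lift.

; perimeter-only toolpath
G21 ; units = mm
G90 ; absolute positioning
G28 ; home
; layer 1
G0 Z2.4
G0 X18.6 Y10.0
G1 X16.9 Y15.1
G1 X12.7 Y18.1
G1 X7.3 Y18.1
G1 X3.1 Y15.1
G1 X1.4 Y10.0
G1 X3.1 Y4.9
G1 X7.3 Y1.9
G1 X12.7 Y1.9
G1 X16.9 Y4.9
G1 X18.6 Y10.0
; layer 2
G0 Z4.9
G0 X17.1 Y10.0
G1 X15.8 Y14.2
G1 X12.2 Y16.8
G1 X7.8 Y16.8
G1 X4.2 Y14.2
G1 X2.9 Y10.0
G1 X4.2 Y5.8
G1 X7.8 Y3.2
G1 X12.2 Y3.2
G1 X15.8 Y5.8
G1 X17.1 Y10.0
; layer 3
G0 Z7.3
G0 X15.7 Y10.0
G1 X14.6 Y13.4
G1 X11.8 Y15.4
G1 X8.2 Y15.4
G1 X5.4 Y13.4
G1 X4.3 Y10.0
G1 X5.4 Y6.6
G1 X8.2 Y4.6
G1 X11.8 Y4.6
G1 X14.6 Y6.6
G1 X15.7 Y10.0
; layer 4
G0 Z9.7
G0 X14.3 Y10.0
G1 X13.5 Y12.5
G1 X11.3 Y14.1
G1 X8.7 Y14.1
G1 X6.5 Y12.5
G1 X5.7 Y10.0
G1 X6.5 Y7.5
G1 X8.7 Y5.9
G1 X11.3 Y5.9
G1 X13.5 Y7.5
G1 X14.3 Y10.0
; layer 5
G0 Z12.1
G0 X12.9 Y10.0
G1 X12.3 Y11.7
G1 X10.9 Y12.7
G1 X9.1 Y12.7
G1 X7.7 Y11.7
G1 X7.1 Y10.0
G1 X7.7 Y8.3
G1 X9.1 Y7.3
G1 X10.9 Y7.3
G1 X12.3 Y8.3
G1 X12.9 Y10.0
; layer 6
G0 Z14.6
G0 X11.4 Y10.0
G1 X11.2 Y10.8
G1 X10.4 Y11.4
G1 X9.6 Y11.4
G1 X8.8 Y10.8
G1 X8.6 Y10.0
G1 X8.8 Y9.2
G1 X9.6 Y8.6
G1 X10.4 Y8.6
G1 X11.2 Y9.2
G1 X11.4 Y10.0
M2 ; end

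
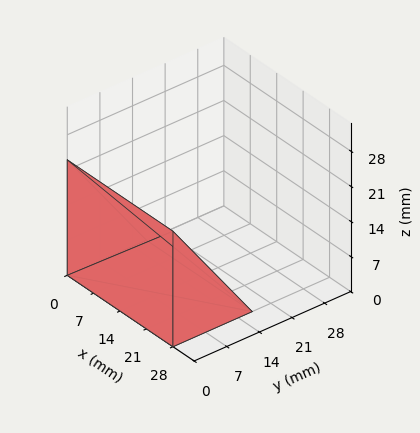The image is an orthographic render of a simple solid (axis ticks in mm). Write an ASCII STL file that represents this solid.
Reading the render: the shape is a wedge (ramp): 28 × 17 mm base, rising to 23 mm along the y=0 edge and sloping linearly to z=0 at y=17 (dimensions read to the nearest mm from the axis ticks). For the STL, each face is triangulated and given an outward normal.

solid part
  facet normal 0.0000 0.0000 -1.0000
    outer loop
      vertex 28.00 17.00 0.00
      vertex 28.00 0.00 0.00
      vertex 0.00 0.00 0.00
    endloop
  endfacet
  facet normal 0.0000 0.0000 -1.0000
    outer loop
      vertex 0.00 17.00 0.00
      vertex 28.00 17.00 0.00
      vertex 0.00 0.00 0.00
    endloop
  endfacet
  facet normal 0.0000 -1.0000 0.0000
    outer loop
      vertex 0.00 0.00 0.00
      vertex 28.00 0.00 0.00
      vertex 28.00 0.00 23.00
    endloop
  endfacet
  facet normal 0.0000 -1.0000 0.0000
    outer loop
      vertex 0.00 0.00 0.00
      vertex 28.00 0.00 23.00
      vertex 0.00 0.00 23.00
    endloop
  endfacet
  facet normal 0.0000 0.8042 0.5944
    outer loop
      vertex 0.00 0.00 23.00
      vertex 28.00 0.00 23.00
      vertex 28.00 17.00 0.00
    endloop
  endfacet
  facet normal 0.0000 0.8042 0.5944
    outer loop
      vertex 0.00 0.00 23.00
      vertex 28.00 17.00 0.00
      vertex 0.00 17.00 0.00
    endloop
  endfacet
  facet normal -1.0000 0.0000 0.0000
    outer loop
      vertex 0.00 0.00 23.00
      vertex 0.00 17.00 0.00
      vertex 0.00 0.00 0.00
    endloop
  endfacet
  facet normal 1.0000 0.0000 0.0000
    outer loop
      vertex 28.00 0.00 0.00
      vertex 28.00 17.00 0.00
      vertex 28.00 0.00 23.00
    endloop
  endfacet
endsolid part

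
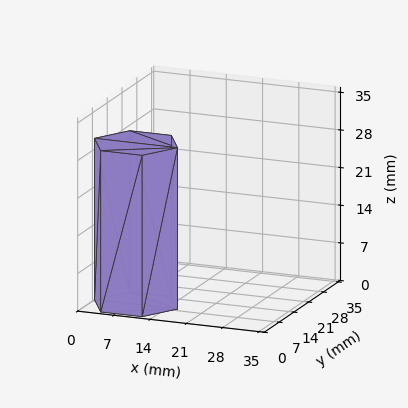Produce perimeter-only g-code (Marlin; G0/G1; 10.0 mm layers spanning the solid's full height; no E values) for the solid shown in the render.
Reading the render: the shape is a regular 6-sided prism (a cylinder approximated with 6 flat sides), circumscribed radius ≈ 8 mm, height ≈ 30 mm (dimensions read to the nearest mm from the axis ticks). For the g-code, the solid's height is divided into equal slices at the stated Δz and each level perimeter traced with G1 moves after a G0 lift.

; perimeter-only toolpath
G21 ; units = mm
G90 ; absolute positioning
G28 ; home
; layer 1
G0 Z10.0
G0 X16.0 Y8.0
G1 X12.0 Y14.9
G1 X4.0 Y14.9
G1 X0.0 Y8.0
G1 X4.0 Y1.1
G1 X12.0 Y1.1
G1 X16.0 Y8.0
; layer 2
G0 Z20.0
G0 X16.0 Y8.0
G1 X12.0 Y14.9
G1 X4.0 Y14.9
G1 X0.0 Y8.0
G1 X4.0 Y1.1
G1 X12.0 Y1.1
G1 X16.0 Y8.0
; layer 3
G0 Z30.0
G0 X16.0 Y8.0
G1 X12.0 Y14.9
G1 X4.0 Y14.9
G1 X0.0 Y8.0
G1 X4.0 Y1.1
G1 X12.0 Y1.1
G1 X16.0 Y8.0
M2 ; end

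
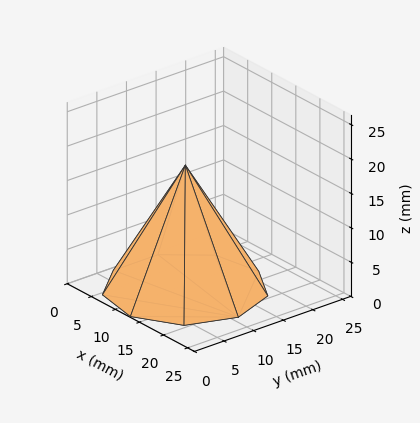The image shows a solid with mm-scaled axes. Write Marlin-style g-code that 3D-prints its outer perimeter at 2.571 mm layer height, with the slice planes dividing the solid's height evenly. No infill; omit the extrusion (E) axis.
Reading the render: the shape is a regular 9-sided pyramid, base circumscribed radius ≈ 11 mm, apex at z ≈ 18 mm (dimensions read to the nearest mm from the axis ticks). For the g-code, the solid's height is divided into equal slices at the stated Δz and each level perimeter traced with G1 moves after a G0 lift.

; perimeter-only toolpath
G21 ; units = mm
G90 ; absolute positioning
G28 ; home
; layer 1
G0 Z2.571
G0 X20.429 Y11.000
G1 X18.222 Y17.061
G1 X12.637 Y20.285
G1 X6.286 Y19.165
G1 X2.140 Y14.225
G1 X2.140 Y7.775
G1 X6.286 Y2.835
G1 X12.637 Y1.715
G1 X18.222 Y4.939
G1 X20.429 Y11.000
; layer 2
G0 Z5.143
G0 X18.857 Y11.000
G1 X17.019 Y16.051
G1 X12.364 Y18.738
G1 X7.071 Y17.804
G1 X3.616 Y13.687
G1 X3.616 Y8.313
G1 X7.071 Y4.196
G1 X12.364 Y3.262
G1 X17.019 Y5.949
G1 X18.857 Y11.000
; layer 3
G0 Z7.714
G0 X17.286 Y11.000
G1 X15.815 Y15.041
G1 X12.091 Y17.190
G1 X7.857 Y16.443
G1 X5.093 Y13.150
G1 X5.093 Y8.850
G1 X7.857 Y5.557
G1 X12.091 Y4.810
G1 X15.815 Y6.959
G1 X17.286 Y11.000
; layer 4
G0 Z10.286
G0 X15.714 Y11.000
G1 X14.611 Y14.030
G1 X11.819 Y15.643
G1 X8.643 Y15.083
G1 X6.570 Y12.612
G1 X6.570 Y9.388
G1 X8.643 Y6.917
G1 X11.819 Y6.357
G1 X14.611 Y7.970
G1 X15.714 Y11.000
; layer 5
G0 Z12.857
G0 X14.143 Y11.000
G1 X13.407 Y13.020
G1 X11.546 Y14.095
G1 X9.429 Y13.722
G1 X8.047 Y12.075
G1 X8.047 Y9.925
G1 X9.429 Y8.278
G1 X11.546 Y7.905
G1 X13.407 Y8.980
G1 X14.143 Y11.000
; layer 6
G0 Z15.429
G0 X12.571 Y11.000
G1 X12.204 Y12.010
G1 X11.273 Y12.548
G1 X10.214 Y12.361
G1 X9.523 Y11.537
G1 X9.523 Y10.463
G1 X10.214 Y9.639
G1 X11.273 Y9.452
G1 X12.204 Y9.990
G1 X12.571 Y11.000
M2 ; end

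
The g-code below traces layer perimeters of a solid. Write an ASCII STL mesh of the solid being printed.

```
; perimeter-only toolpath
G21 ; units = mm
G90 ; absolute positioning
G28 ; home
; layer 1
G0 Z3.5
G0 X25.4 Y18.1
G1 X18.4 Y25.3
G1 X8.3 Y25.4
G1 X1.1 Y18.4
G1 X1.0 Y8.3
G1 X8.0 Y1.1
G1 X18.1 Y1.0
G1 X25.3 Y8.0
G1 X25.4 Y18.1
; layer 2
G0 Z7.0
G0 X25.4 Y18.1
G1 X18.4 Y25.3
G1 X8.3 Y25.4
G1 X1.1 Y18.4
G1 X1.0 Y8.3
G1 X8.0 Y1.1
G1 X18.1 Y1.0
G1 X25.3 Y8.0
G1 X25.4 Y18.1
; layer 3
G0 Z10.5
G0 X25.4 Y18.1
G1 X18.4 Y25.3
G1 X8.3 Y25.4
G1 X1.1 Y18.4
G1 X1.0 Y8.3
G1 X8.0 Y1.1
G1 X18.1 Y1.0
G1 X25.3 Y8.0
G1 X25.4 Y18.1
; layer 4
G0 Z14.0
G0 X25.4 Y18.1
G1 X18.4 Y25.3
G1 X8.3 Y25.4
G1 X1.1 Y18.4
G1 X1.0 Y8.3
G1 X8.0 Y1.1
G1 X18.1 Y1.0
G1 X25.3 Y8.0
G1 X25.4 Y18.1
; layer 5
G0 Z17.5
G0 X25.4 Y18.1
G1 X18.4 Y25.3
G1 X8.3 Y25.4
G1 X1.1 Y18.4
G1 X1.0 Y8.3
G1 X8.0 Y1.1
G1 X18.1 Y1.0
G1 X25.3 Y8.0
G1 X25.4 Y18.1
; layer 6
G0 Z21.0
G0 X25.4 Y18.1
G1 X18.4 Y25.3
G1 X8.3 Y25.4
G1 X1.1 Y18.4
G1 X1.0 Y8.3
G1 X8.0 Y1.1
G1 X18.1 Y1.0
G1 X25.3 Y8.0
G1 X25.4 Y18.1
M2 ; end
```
solid part
  facet normal 0.0000 0.0000 -1.0000
    outer loop
      vertex 8.3 25.4 0.0
      vertex 18.4 25.3 0.0
      vertex 25.4 18.1 0.0
    endloop
  endfacet
  facet normal 0.0000 0.0000 -1.0000
    outer loop
      vertex 1.1 18.4 0.0
      vertex 8.3 25.4 0.0
      vertex 25.4 18.1 0.0
    endloop
  endfacet
  facet normal 0.0000 0.0000 -1.0000
    outer loop
      vertex 1.0 8.3 0.0
      vertex 1.1 18.4 0.0
      vertex 25.4 18.1 0.0
    endloop
  endfacet
  facet normal 0.0000 0.0000 -1.0000
    outer loop
      vertex 8.0 1.1 0.0
      vertex 1.0 8.3 0.0
      vertex 25.4 18.1 0.0
    endloop
  endfacet
  facet normal 0.0000 0.0000 -1.0000
    outer loop
      vertex 18.1 1.0 0.0
      vertex 8.0 1.1 0.0
      vertex 25.4 18.1 0.0
    endloop
  endfacet
  facet normal 0.0000 0.0000 -1.0000
    outer loop
      vertex 25.3 8.0 0.0
      vertex 18.1 1.0 0.0
      vertex 25.4 18.1 0.0
    endloop
  endfacet
  facet normal 0.0000 0.0000 1.0000
    outer loop
      vertex 25.4 18.1 21.0
      vertex 18.4 25.3 21.0
      vertex 8.3 25.4 21.0
    endloop
  endfacet
  facet normal 0.0000 0.0000 1.0000
    outer loop
      vertex 25.4 18.1 21.0
      vertex 8.3 25.4 21.0
      vertex 1.1 18.4 21.0
    endloop
  endfacet
  facet normal 0.0000 0.0000 1.0000
    outer loop
      vertex 25.4 18.1 21.0
      vertex 1.1 18.4 21.0
      vertex 1.0 8.3 21.0
    endloop
  endfacet
  facet normal 0.0000 0.0000 1.0000
    outer loop
      vertex 25.4 18.1 21.0
      vertex 1.0 8.3 21.0
      vertex 8.0 1.1 21.0
    endloop
  endfacet
  facet normal 0.0000 0.0000 1.0000
    outer loop
      vertex 25.4 18.1 21.0
      vertex 8.0 1.1 21.0
      vertex 18.1 1.0 21.0
    endloop
  endfacet
  facet normal 0.0000 0.0000 1.0000
    outer loop
      vertex 25.4 18.1 21.0
      vertex 18.1 1.0 21.0
      vertex 25.3 8.0 21.0
    endloop
  endfacet
  facet normal 0.7170 0.6971 0.0000
    outer loop
      vertex 25.4 18.1 0.0
      vertex 18.4 25.3 0.0
      vertex 18.4 25.3 21.0
    endloop
  endfacet
  facet normal 0.7170 0.6971 0.0000
    outer loop
      vertex 25.4 18.1 0.0
      vertex 18.4 25.3 21.0
      vertex 25.4 18.1 21.0
    endloop
  endfacet
  facet normal 0.0099 1.0000 0.0000
    outer loop
      vertex 18.4 25.3 0.0
      vertex 8.3 25.4 0.0
      vertex 8.3 25.4 21.0
    endloop
  endfacet
  facet normal 0.0099 1.0000 0.0000
    outer loop
      vertex 18.4 25.3 0.0
      vertex 8.3 25.4 21.0
      vertex 18.4 25.3 21.0
    endloop
  endfacet
  facet normal -0.6971 0.7170 0.0000
    outer loop
      vertex 8.3 25.4 0.0
      vertex 1.1 18.4 0.0
      vertex 1.1 18.4 21.0
    endloop
  endfacet
  facet normal -0.6971 0.7170 0.0000
    outer loop
      vertex 8.3 25.4 0.0
      vertex 1.1 18.4 21.0
      vertex 8.3 25.4 21.0
    endloop
  endfacet
  facet normal -1.0000 0.0099 0.0000
    outer loop
      vertex 1.1 18.4 0.0
      vertex 1.0 8.3 0.0
      vertex 1.0 8.3 21.0
    endloop
  endfacet
  facet normal -1.0000 0.0099 0.0000
    outer loop
      vertex 1.1 18.4 0.0
      vertex 1.0 8.3 21.0
      vertex 1.1 18.4 21.0
    endloop
  endfacet
  facet normal -0.7170 -0.6971 0.0000
    outer loop
      vertex 1.0 8.3 0.0
      vertex 8.0 1.1 0.0
      vertex 8.0 1.1 21.0
    endloop
  endfacet
  facet normal -0.7170 -0.6971 0.0000
    outer loop
      vertex 1.0 8.3 0.0
      vertex 8.0 1.1 21.0
      vertex 1.0 8.3 21.0
    endloop
  endfacet
  facet normal -0.0099 -1.0000 0.0000
    outer loop
      vertex 8.0 1.1 0.0
      vertex 18.1 1.0 0.0
      vertex 18.1 1.0 21.0
    endloop
  endfacet
  facet normal -0.0099 -1.0000 0.0000
    outer loop
      vertex 8.0 1.1 0.0
      vertex 18.1 1.0 21.0
      vertex 8.0 1.1 21.0
    endloop
  endfacet
  facet normal 0.6971 -0.7170 0.0000
    outer loop
      vertex 18.1 1.0 0.0
      vertex 25.3 8.0 0.0
      vertex 25.3 8.0 21.0
    endloop
  endfacet
  facet normal 0.6971 -0.7170 0.0000
    outer loop
      vertex 18.1 1.0 0.0
      vertex 25.3 8.0 21.0
      vertex 18.1 1.0 21.0
    endloop
  endfacet
  facet normal 1.0000 -0.0099 0.0000
    outer loop
      vertex 25.3 8.0 0.0
      vertex 25.4 18.1 0.0
      vertex 25.4 18.1 21.0
    endloop
  endfacet
  facet normal 1.0000 -0.0099 0.0000
    outer loop
      vertex 25.3 8.0 0.0
      vertex 25.4 18.1 21.0
      vertex 25.3 8.0 21.0
    endloop
  endfacet
endsolid part

The G0 Z moves step by Δz≈3.5 mm. Every layer's G1 loop is the same polygon, so the solid is a straight extrusion of it from z=0 to z≈21. Closing with flat bottom and top caps and triangulating gives 28 facets — a regular 8-sided prism (a cylinder approximated with 8 flat sides), circumscribed radius ≈ 13.2 mm, height ≈ 21 mm.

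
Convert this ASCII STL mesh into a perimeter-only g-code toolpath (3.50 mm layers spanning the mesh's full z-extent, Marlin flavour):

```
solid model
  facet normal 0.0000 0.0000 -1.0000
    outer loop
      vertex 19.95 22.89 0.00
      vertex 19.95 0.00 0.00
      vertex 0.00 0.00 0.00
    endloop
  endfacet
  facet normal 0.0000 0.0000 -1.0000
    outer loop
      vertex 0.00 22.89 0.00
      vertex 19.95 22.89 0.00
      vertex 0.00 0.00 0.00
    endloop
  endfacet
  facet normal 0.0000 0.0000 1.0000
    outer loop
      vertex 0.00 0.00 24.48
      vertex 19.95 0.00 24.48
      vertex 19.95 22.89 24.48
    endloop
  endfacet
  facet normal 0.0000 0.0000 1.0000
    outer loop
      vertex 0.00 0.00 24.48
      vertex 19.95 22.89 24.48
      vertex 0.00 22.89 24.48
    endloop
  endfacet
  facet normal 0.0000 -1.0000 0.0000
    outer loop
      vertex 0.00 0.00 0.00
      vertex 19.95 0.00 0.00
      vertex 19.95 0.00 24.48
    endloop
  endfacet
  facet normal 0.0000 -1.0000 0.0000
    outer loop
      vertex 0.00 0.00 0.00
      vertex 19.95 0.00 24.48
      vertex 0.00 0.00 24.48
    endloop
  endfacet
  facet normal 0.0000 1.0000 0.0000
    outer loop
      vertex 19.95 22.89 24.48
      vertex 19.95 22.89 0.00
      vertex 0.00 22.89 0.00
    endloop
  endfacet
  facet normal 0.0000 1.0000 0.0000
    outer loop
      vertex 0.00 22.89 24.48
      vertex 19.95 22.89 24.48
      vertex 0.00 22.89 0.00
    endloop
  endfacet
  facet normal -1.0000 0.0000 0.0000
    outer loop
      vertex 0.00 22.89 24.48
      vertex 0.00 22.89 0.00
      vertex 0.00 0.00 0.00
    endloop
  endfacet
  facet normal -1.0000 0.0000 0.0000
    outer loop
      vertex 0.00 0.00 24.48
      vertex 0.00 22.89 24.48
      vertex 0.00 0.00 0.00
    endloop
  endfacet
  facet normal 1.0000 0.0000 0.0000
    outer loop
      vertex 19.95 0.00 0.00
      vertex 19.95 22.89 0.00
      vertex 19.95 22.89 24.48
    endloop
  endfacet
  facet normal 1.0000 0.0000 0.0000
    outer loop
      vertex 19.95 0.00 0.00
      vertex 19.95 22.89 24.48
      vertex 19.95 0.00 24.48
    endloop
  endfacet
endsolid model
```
; perimeter-only toolpath
G21 ; units = mm
G90 ; absolute positioning
G28 ; home
; layer 1
G0 Z3.50
G0 X0.00 Y0.00
G1 X19.95 Y0.00
G1 X19.95 Y22.89
G1 X0.00 Y22.89
G1 X0.00 Y0.00
; layer 2
G0 Z6.99
G0 X0.00 Y0.00
G1 X19.95 Y0.00
G1 X19.95 Y22.89
G1 X0.00 Y22.89
G1 X0.00 Y0.00
; layer 3
G0 Z10.49
G0 X0.00 Y0.00
G1 X19.95 Y0.00
G1 X19.95 Y22.89
G1 X0.00 Y22.89
G1 X0.00 Y0.00
; layer 4
G0 Z13.99
G0 X0.00 Y0.00
G1 X19.95 Y0.00
G1 X19.95 Y22.89
G1 X0.00 Y22.89
G1 X0.00 Y0.00
; layer 5
G0 Z17.49
G0 X0.00 Y0.00
G1 X19.95 Y0.00
G1 X19.95 Y22.89
G1 X0.00 Y22.89
G1 X0.00 Y0.00
; layer 6
G0 Z20.98
G0 X0.00 Y0.00
G1 X19.95 Y0.00
G1 X19.95 Y22.89
G1 X0.00 Y22.89
G1 X0.00 Y0.00
; layer 7
G0 Z24.48
G0 X0.00 Y0.00
G1 X19.95 Y0.00
G1 X19.95 Y22.89
G1 X0.00 Y22.89
G1 X0.00 Y0.00
M2 ; end

The solid is a rectangular box, roughly 19.9 × 22.9 mm footprint and 24.5 mm tall. Slicing at Δz = 3.50 mm — 7 equal slices spanning the solid's height, so layer i sits at z = i·h/7 — gives 7 non-empty perimeters. Each is a 4-segment closed polygon; G0 lifts to the layer z and rapids to the start vertex, then G1 traces the edges.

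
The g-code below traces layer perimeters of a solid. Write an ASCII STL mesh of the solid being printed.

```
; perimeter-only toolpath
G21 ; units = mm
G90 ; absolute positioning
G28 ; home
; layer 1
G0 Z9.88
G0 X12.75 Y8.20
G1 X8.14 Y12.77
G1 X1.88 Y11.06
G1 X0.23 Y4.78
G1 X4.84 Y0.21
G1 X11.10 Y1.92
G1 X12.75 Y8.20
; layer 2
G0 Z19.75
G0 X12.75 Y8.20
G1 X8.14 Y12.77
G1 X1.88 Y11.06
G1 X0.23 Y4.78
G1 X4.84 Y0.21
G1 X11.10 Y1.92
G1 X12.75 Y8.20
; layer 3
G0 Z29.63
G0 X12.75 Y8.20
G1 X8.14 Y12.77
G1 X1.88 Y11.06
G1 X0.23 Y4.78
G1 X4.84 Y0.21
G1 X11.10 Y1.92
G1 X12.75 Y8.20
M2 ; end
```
solid part
  facet normal 0.0000 0.0000 -1.0000
    outer loop
      vertex 1.88 11.06 0.00
      vertex 8.14 12.77 0.00
      vertex 12.75 8.20 0.00
    endloop
  endfacet
  facet normal 0.0000 0.0000 -1.0000
    outer loop
      vertex 0.23 4.78 0.00
      vertex 1.88 11.06 0.00
      vertex 12.75 8.20 0.00
    endloop
  endfacet
  facet normal 0.0000 0.0000 -1.0000
    outer loop
      vertex 4.84 0.21 0.00
      vertex 0.23 4.78 0.00
      vertex 12.75 8.20 0.00
    endloop
  endfacet
  facet normal 0.0000 0.0000 -1.0000
    outer loop
      vertex 11.10 1.92 0.00
      vertex 4.84 0.21 0.00
      vertex 12.75 8.20 0.00
    endloop
  endfacet
  facet normal 0.0000 0.0000 1.0000
    outer loop
      vertex 12.75 8.20 29.63
      vertex 8.14 12.77 29.63
      vertex 1.88 11.06 29.63
    endloop
  endfacet
  facet normal 0.0000 0.0000 1.0000
    outer loop
      vertex 12.75 8.20 29.63
      vertex 1.88 11.06 29.63
      vertex 0.23 4.78 29.63
    endloop
  endfacet
  facet normal 0.0000 0.0000 1.0000
    outer loop
      vertex 12.75 8.20 29.63
      vertex 0.23 4.78 29.63
      vertex 4.84 0.21 29.63
    endloop
  endfacet
  facet normal 0.0000 0.0000 1.0000
    outer loop
      vertex 12.75 8.20 29.63
      vertex 4.84 0.21 29.63
      vertex 11.10 1.92 29.63
    endloop
  endfacet
  facet normal 0.7040 0.7102 0.0000
    outer loop
      vertex 12.75 8.20 0.00
      vertex 8.14 12.77 0.00
      vertex 8.14 12.77 29.63
    endloop
  endfacet
  facet normal 0.7040 0.7102 0.0000
    outer loop
      vertex 12.75 8.20 0.00
      vertex 8.14 12.77 29.63
      vertex 12.75 8.20 29.63
    endloop
  endfacet
  facet normal -0.2635 0.9647 0.0000
    outer loop
      vertex 8.14 12.77 0.00
      vertex 1.88 11.06 0.00
      vertex 1.88 11.06 29.63
    endloop
  endfacet
  facet normal -0.2635 0.9647 0.0000
    outer loop
      vertex 8.14 12.77 0.00
      vertex 1.88 11.06 29.63
      vertex 8.14 12.77 29.63
    endloop
  endfacet
  facet normal -0.9672 0.2541 0.0000
    outer loop
      vertex 1.88 11.06 0.00
      vertex 0.23 4.78 0.00
      vertex 0.23 4.78 29.63
    endloop
  endfacet
  facet normal -0.9672 0.2541 0.0000
    outer loop
      vertex 1.88 11.06 0.00
      vertex 0.23 4.78 29.63
      vertex 1.88 11.06 29.63
    endloop
  endfacet
  facet normal -0.7040 -0.7102 0.0000
    outer loop
      vertex 0.23 4.78 0.00
      vertex 4.84 0.21 0.00
      vertex 4.84 0.21 29.63
    endloop
  endfacet
  facet normal -0.7040 -0.7102 0.0000
    outer loop
      vertex 0.23 4.78 0.00
      vertex 4.84 0.21 29.63
      vertex 0.23 4.78 29.63
    endloop
  endfacet
  facet normal 0.2635 -0.9647 0.0000
    outer loop
      vertex 4.84 0.21 0.00
      vertex 11.10 1.92 0.00
      vertex 11.10 1.92 29.63
    endloop
  endfacet
  facet normal 0.2635 -0.9647 0.0000
    outer loop
      vertex 4.84 0.21 0.00
      vertex 11.10 1.92 29.63
      vertex 4.84 0.21 29.63
    endloop
  endfacet
  facet normal 0.9672 -0.2541 0.0000
    outer loop
      vertex 11.10 1.92 0.00
      vertex 12.75 8.20 0.00
      vertex 12.75 8.20 29.63
    endloop
  endfacet
  facet normal 0.9672 -0.2541 0.0000
    outer loop
      vertex 11.10 1.92 0.00
      vertex 12.75 8.20 29.63
      vertex 11.10 1.92 29.63
    endloop
  endfacet
endsolid part

The G0 Z moves step by Δz≈9.88 mm. Every layer's G1 loop is the same polygon, so the solid is a straight extrusion of it from z=0 to z≈29.6. Closing with flat bottom and top caps and triangulating gives 20 facets — a regular 6-sided prism (a cylinder approximated with 6 flat sides), circumscribed radius ≈ 6.49 mm, height ≈ 29.6 mm.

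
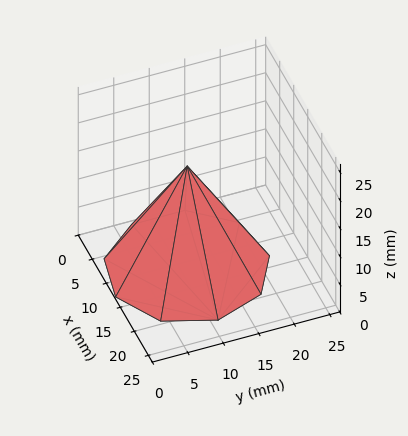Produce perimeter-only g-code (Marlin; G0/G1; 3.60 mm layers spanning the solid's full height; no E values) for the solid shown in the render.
Reading the render: the shape is a regular 9-sided pyramid, base circumscribed radius ≈ 11 mm, apex at z ≈ 18 mm (dimensions read to the nearest mm from the axis ticks). For the g-code, the solid's height is divided into equal slices at the stated Δz and each level perimeter traced with G1 moves after a G0 lift.

; perimeter-only toolpath
G21 ; units = mm
G90 ; absolute positioning
G28 ; home
; layer 1
G0 Z3.60
G0 X19.80 Y11.00
G1 X17.74 Y16.66
G1 X12.53 Y19.66
G1 X6.60 Y18.62
G1 X2.73 Y14.01
G1 X2.73 Y7.99
G1 X6.60 Y3.38
G1 X12.53 Y2.34
G1 X17.74 Y5.34
G1 X19.80 Y11.00
; layer 2
G0 Z7.20
G0 X17.60 Y11.00
G1 X16.06 Y15.24
G1 X12.15 Y17.50
G1 X7.70 Y16.72
G1 X4.80 Y13.26
G1 X4.80 Y8.74
G1 X7.70 Y5.28
G1 X12.15 Y4.50
G1 X16.06 Y6.76
G1 X17.60 Y11.00
; layer 3
G0 Z10.80
G0 X15.40 Y11.00
G1 X14.37 Y13.83
G1 X11.76 Y15.33
G1 X8.80 Y14.81
G1 X6.86 Y12.50
G1 X6.86 Y9.50
G1 X8.80 Y7.19
G1 X11.76 Y6.67
G1 X14.37 Y8.17
G1 X15.40 Y11.00
; layer 4
G0 Z14.40
G0 X13.20 Y11.00
G1 X12.69 Y12.41
G1 X11.38 Y13.17
G1 X9.90 Y12.91
G1 X8.93 Y11.75
G1 X8.93 Y10.25
G1 X9.90 Y9.09
G1 X11.38 Y8.83
G1 X12.69 Y9.59
G1 X13.20 Y11.00
M2 ; end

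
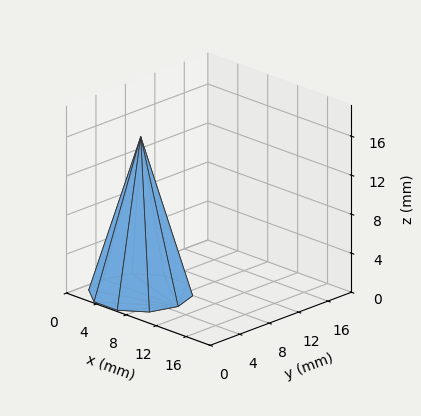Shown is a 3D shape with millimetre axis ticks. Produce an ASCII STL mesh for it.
Reading the render: the shape is a regular 10-sided pyramid, base circumscribed radius ≈ 5 mm, apex at z ≈ 16 mm (dimensions read to the nearest mm from the axis ticks). For the STL, each face is triangulated and given an outward normal.

solid part
  facet normal 0.0000 0.0000 -1.0000
    outer loop
      vertex 6.55 9.76 0.00
      vertex 9.05 7.94 0.00
      vertex 10.00 5.00 0.00
    endloop
  endfacet
  facet normal 0.0000 0.0000 -1.0000
    outer loop
      vertex 3.45 9.76 0.00
      vertex 6.55 9.76 0.00
      vertex 10.00 5.00 0.00
    endloop
  endfacet
  facet normal 0.0000 0.0000 -1.0000
    outer loop
      vertex 0.95 7.94 0.00
      vertex 3.45 9.76 0.00
      vertex 10.00 5.00 0.00
    endloop
  endfacet
  facet normal 0.0000 0.0000 -1.0000
    outer loop
      vertex 0.00 5.00 0.00
      vertex 0.95 7.94 0.00
      vertex 10.00 5.00 0.00
    endloop
  endfacet
  facet normal 0.0000 0.0000 -1.0000
    outer loop
      vertex 0.95 2.06 0.00
      vertex 0.00 5.00 0.00
      vertex 10.00 5.00 0.00
    endloop
  endfacet
  facet normal 0.0000 0.0000 -1.0000
    outer loop
      vertex 3.45 0.24 0.00
      vertex 0.95 2.06 0.00
      vertex 10.00 5.00 0.00
    endloop
  endfacet
  facet normal 0.0000 0.0000 -1.0000
    outer loop
      vertex 6.55 0.24 0.00
      vertex 3.45 0.24 0.00
      vertex 10.00 5.00 0.00
    endloop
  endfacet
  facet normal 0.0000 0.0000 -1.0000
    outer loop
      vertex 9.05 2.06 0.00
      vertex 6.55 0.24 0.00
      vertex 10.00 5.00 0.00
    endloop
  endfacet
  facet normal 0.9121 0.2947 0.2850
    outer loop
      vertex 10.00 5.00 0.00
      vertex 9.05 7.94 0.00
      vertex 5.00 5.00 16.00
    endloop
  endfacet
  facet normal 0.5641 0.7749 0.2852
    outer loop
      vertex 9.05 7.94 0.00
      vertex 6.55 9.76 0.00
      vertex 5.00 5.00 16.00
    endloop
  endfacet
  facet normal 0.0000 0.9585 0.2851
    outer loop
      vertex 6.55 9.76 0.00
      vertex 3.45 9.76 0.00
      vertex 5.00 5.00 16.00
    endloop
  endfacet
  facet normal -0.5641 0.7749 0.2852
    outer loop
      vertex 3.45 9.76 0.00
      vertex 0.95 7.94 0.00
      vertex 5.00 5.00 16.00
    endloop
  endfacet
  facet normal -0.9121 0.2947 0.2850
    outer loop
      vertex 0.95 7.94 0.00
      vertex 0.00 5.00 0.00
      vertex 5.00 5.00 16.00
    endloop
  endfacet
  facet normal -0.9121 -0.2947 0.2850
    outer loop
      vertex 0.00 5.00 0.00
      vertex 0.95 2.06 0.00
      vertex 5.00 5.00 16.00
    endloop
  endfacet
  facet normal -0.5641 -0.7749 0.2852
    outer loop
      vertex 0.95 2.06 0.00
      vertex 3.45 0.24 0.00
      vertex 5.00 5.00 16.00
    endloop
  endfacet
  facet normal 0.0000 -0.9585 0.2851
    outer loop
      vertex 3.45 0.24 0.00
      vertex 6.55 0.24 0.00
      vertex 5.00 5.00 16.00
    endloop
  endfacet
  facet normal 0.5641 -0.7749 0.2852
    outer loop
      vertex 6.55 0.24 0.00
      vertex 9.05 2.06 0.00
      vertex 5.00 5.00 16.00
    endloop
  endfacet
  facet normal 0.9121 -0.2947 0.2850
    outer loop
      vertex 9.05 2.06 0.00
      vertex 10.00 5.00 0.00
      vertex 5.00 5.00 16.00
    endloop
  endfacet
endsolid part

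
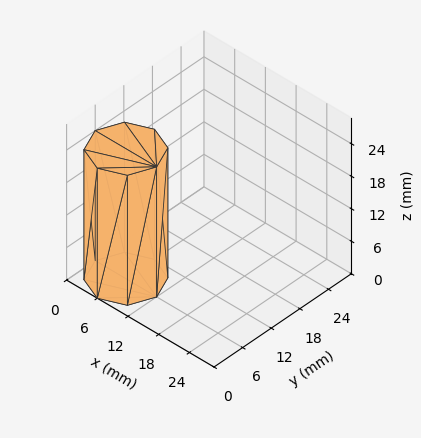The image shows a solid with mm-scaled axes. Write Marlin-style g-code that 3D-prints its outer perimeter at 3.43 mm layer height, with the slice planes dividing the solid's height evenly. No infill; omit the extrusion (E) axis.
Reading the render: the shape is a regular 8-sided prism (a cylinder approximated with 8 flat sides), circumscribed radius ≈ 6 mm, height ≈ 24 mm (dimensions read to the nearest mm from the axis ticks). For the g-code, the solid's height is divided into equal slices at the stated Δz and each level perimeter traced with G1 moves after a G0 lift.

; perimeter-only toolpath
G21 ; units = mm
G90 ; absolute positioning
G28 ; home
; layer 1
G0 Z3.43
G0 X12.00 Y6.00
G1 X10.24 Y10.24
G1 X6.00 Y12.00
G1 X1.76 Y10.24
G1 X0.00 Y6.00
G1 X1.76 Y1.76
G1 X6.00 Y0.00
G1 X10.24 Y1.76
G1 X12.00 Y6.00
; layer 2
G0 Z6.86
G0 X12.00 Y6.00
G1 X10.24 Y10.24
G1 X6.00 Y12.00
G1 X1.76 Y10.24
G1 X0.00 Y6.00
G1 X1.76 Y1.76
G1 X6.00 Y0.00
G1 X10.24 Y1.76
G1 X12.00 Y6.00
; layer 3
G0 Z10.29
G0 X12.00 Y6.00
G1 X10.24 Y10.24
G1 X6.00 Y12.00
G1 X1.76 Y10.24
G1 X0.00 Y6.00
G1 X1.76 Y1.76
G1 X6.00 Y0.00
G1 X10.24 Y1.76
G1 X12.00 Y6.00
; layer 4
G0 Z13.71
G0 X12.00 Y6.00
G1 X10.24 Y10.24
G1 X6.00 Y12.00
G1 X1.76 Y10.24
G1 X0.00 Y6.00
G1 X1.76 Y1.76
G1 X6.00 Y0.00
G1 X10.24 Y1.76
G1 X12.00 Y6.00
; layer 5
G0 Z17.14
G0 X12.00 Y6.00
G1 X10.24 Y10.24
G1 X6.00 Y12.00
G1 X1.76 Y10.24
G1 X0.00 Y6.00
G1 X1.76 Y1.76
G1 X6.00 Y0.00
G1 X10.24 Y1.76
G1 X12.00 Y6.00
; layer 6
G0 Z20.57
G0 X12.00 Y6.00
G1 X10.24 Y10.24
G1 X6.00 Y12.00
G1 X1.76 Y10.24
G1 X0.00 Y6.00
G1 X1.76 Y1.76
G1 X6.00 Y0.00
G1 X10.24 Y1.76
G1 X12.00 Y6.00
; layer 7
G0 Z24.00
G0 X12.00 Y6.00
G1 X10.24 Y10.24
G1 X6.00 Y12.00
G1 X1.76 Y10.24
G1 X0.00 Y6.00
G1 X1.76 Y1.76
G1 X6.00 Y0.00
G1 X10.24 Y1.76
G1 X12.00 Y6.00
M2 ; end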